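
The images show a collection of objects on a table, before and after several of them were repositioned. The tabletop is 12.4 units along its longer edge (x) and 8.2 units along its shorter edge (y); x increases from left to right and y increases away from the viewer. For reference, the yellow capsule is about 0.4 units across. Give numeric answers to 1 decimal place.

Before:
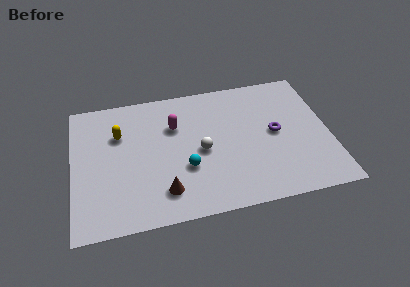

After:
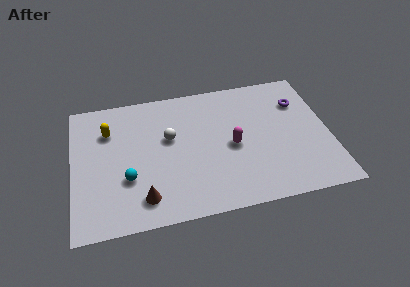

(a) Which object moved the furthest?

the magenta capsule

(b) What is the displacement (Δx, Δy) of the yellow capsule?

(-0.5, 0.3)

The yellow capsule was at about (2.3, 5.6) and moved to about (1.8, 5.9).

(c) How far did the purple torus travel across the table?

2.1

From (9.8, 4.2) to (11.1, 5.9), the purple torus covered √(1.3² + 1.7²) ≈ 2.1 units.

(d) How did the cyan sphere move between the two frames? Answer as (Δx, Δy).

(-2.8, -0.1)

The cyan sphere started near (5.4, 2.9) and ended near (2.6, 2.8).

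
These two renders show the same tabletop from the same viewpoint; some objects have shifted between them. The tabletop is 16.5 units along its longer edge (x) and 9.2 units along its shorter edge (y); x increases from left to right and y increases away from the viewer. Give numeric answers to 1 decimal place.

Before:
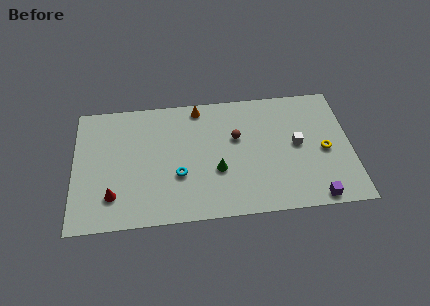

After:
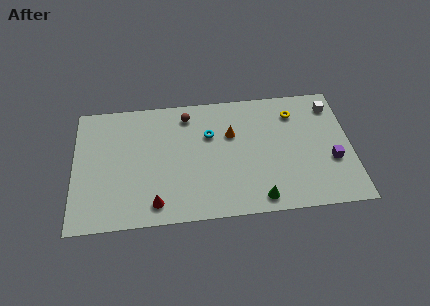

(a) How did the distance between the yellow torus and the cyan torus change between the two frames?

-3.5

They were about 8.7 units apart before and 5.2 after — 3.5 units closer together.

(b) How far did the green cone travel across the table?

3.3

The green cone was near (8.5, 3.4) before and (10.9, 1.1) after, so it travelled √(2.4² + 2.3²) ≈ 3.3 units.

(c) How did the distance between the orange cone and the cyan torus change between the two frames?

-3.8

Before: roughly 5.1 units apart; after: 1.3. That's 3.8 units closer together.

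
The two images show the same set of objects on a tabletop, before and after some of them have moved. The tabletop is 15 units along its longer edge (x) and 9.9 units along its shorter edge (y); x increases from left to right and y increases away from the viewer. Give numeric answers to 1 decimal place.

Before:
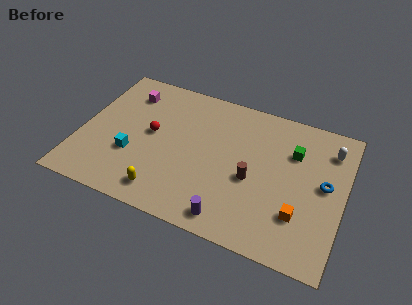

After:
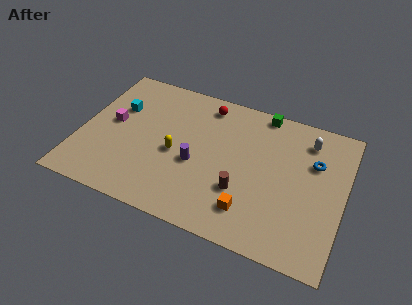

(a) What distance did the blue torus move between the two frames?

1.5

The blue torus moved from about (13.9, 5.3) to (13.2, 6.6), a distance of √(0.7² + 1.3²) ≈ 1.5.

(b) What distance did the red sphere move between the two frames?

4.3

From (4.0, 5.3) to (6.8, 8.5), the red sphere covered √(2.8² + 3.2²) ≈ 4.3 units.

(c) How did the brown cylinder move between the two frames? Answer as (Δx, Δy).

(-0.5, -1.0)

From the two frames, the brown cylinder sits at roughly (9.9, 4.2) before and (9.4, 3.2) after.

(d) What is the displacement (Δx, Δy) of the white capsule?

(-1.3, 0.2)

The white capsule started near (14.0, 7.8) and ended near (12.7, 8.0).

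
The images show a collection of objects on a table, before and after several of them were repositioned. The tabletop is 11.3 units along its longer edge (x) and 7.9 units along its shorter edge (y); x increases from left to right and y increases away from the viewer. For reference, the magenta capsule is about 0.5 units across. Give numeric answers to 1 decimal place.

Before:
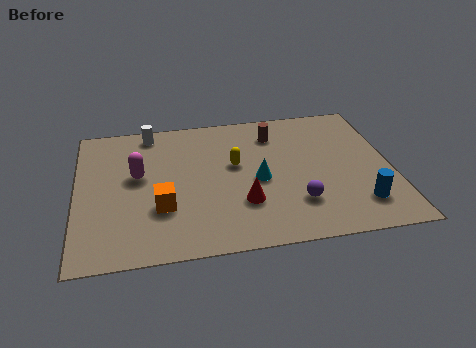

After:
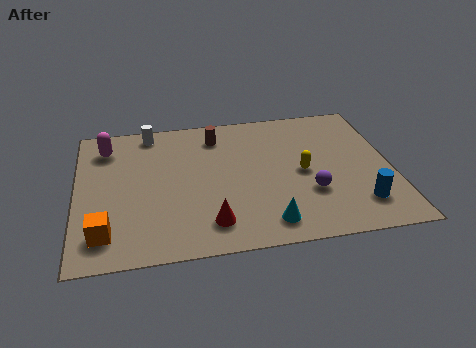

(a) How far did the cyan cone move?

2.4

The cyan cone was near (6.5, 3.6) before and (6.7, 1.2) after, so it travelled √(0.2² + 2.4²) ≈ 2.4 units.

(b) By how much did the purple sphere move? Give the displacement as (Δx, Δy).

(0.5, 0.5)

The purple sphere was at about (7.8, 2.1) and moved to about (8.3, 2.6).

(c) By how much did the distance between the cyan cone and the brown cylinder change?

+2.7

They were about 2.7 units apart before and 5.4 after — 2.7 units further apart.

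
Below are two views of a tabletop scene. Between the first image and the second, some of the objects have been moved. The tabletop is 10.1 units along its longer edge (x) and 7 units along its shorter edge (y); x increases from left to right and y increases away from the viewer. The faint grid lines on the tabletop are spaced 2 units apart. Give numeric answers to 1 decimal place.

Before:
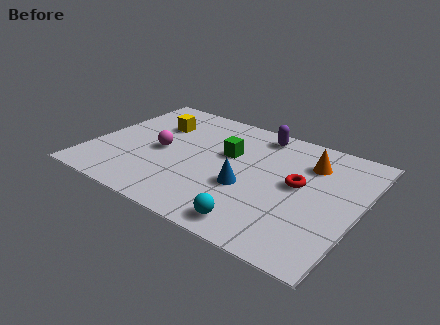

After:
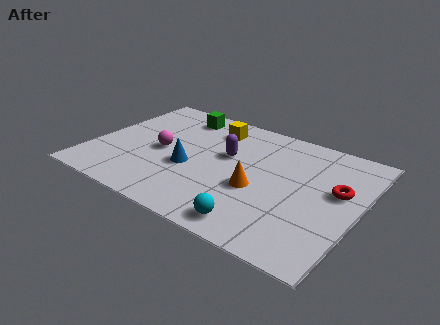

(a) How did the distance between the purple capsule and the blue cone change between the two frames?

-1.6

They were about 3.4 units apart before and 1.8 after — 1.6 units closer together.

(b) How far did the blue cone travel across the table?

2.2

From (6.0, 2.7) to (3.8, 2.8), the blue cone covered √(2.2² + 0.1²) ≈ 2.2 units.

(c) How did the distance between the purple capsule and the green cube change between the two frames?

+0.8

Before: roughly 2.0 units apart; after: 2.8. That's 0.8 units further apart.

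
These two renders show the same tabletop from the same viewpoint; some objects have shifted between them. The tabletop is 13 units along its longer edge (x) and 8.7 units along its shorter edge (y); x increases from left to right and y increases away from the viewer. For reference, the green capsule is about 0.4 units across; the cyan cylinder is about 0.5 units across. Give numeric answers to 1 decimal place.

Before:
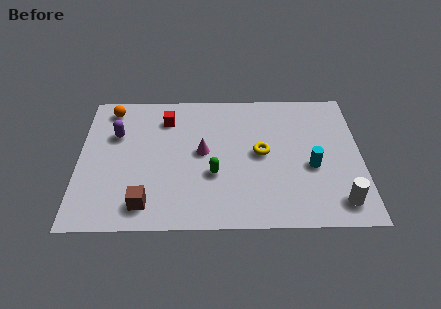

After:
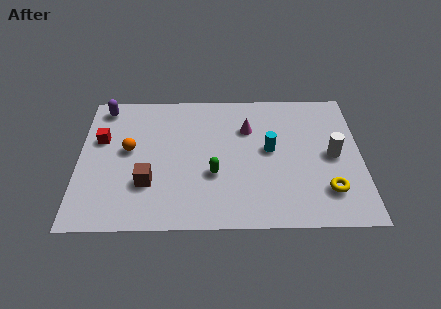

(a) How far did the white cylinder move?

2.9

The white cylinder was near (11.9, 1.4) before and (11.7, 4.3) after, so it travelled √(0.2² + 2.9²) ≈ 2.9 units.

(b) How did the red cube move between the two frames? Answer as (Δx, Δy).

(-3.0, -1.3)

The red cube was at about (4.0, 6.8) and moved to about (1.0, 5.5).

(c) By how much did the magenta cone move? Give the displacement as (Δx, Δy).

(2.1, 1.5)

The magenta cone was at about (5.7, 4.6) and moved to about (7.8, 6.1).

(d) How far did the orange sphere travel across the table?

2.8

From (1.4, 7.5) to (2.3, 4.8), the orange sphere covered √(0.9² + 2.7²) ≈ 2.8 units.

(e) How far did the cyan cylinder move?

2.2

From (10.7, 3.6) to (8.8, 4.7), the cyan cylinder covered √(1.9² + 1.1²) ≈ 2.2 units.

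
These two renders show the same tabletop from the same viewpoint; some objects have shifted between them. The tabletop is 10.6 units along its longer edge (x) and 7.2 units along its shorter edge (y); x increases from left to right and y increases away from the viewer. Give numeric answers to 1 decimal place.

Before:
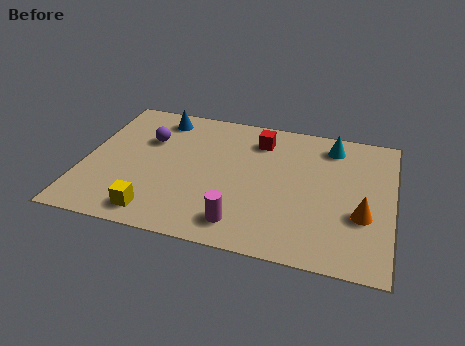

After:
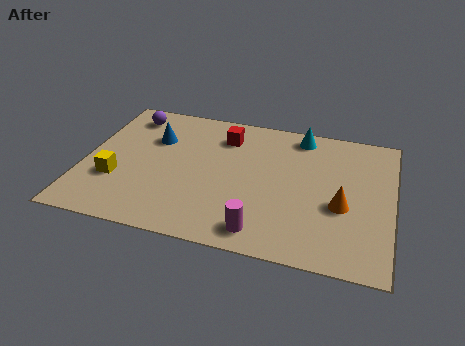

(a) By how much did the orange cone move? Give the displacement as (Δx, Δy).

(-0.7, 0.3)

The orange cone was at about (9.6, 2.6) and moved to about (8.9, 2.9).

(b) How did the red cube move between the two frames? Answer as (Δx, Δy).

(-1.2, -0.1)

The red cube started near (5.9, 5.7) and ended near (4.7, 5.6).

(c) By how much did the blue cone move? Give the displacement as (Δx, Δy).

(-0.1, -1.2)

The blue cone was at about (2.4, 6.1) and moved to about (2.3, 4.9).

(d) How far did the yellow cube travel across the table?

2.1

The yellow cube moved from about (2.7, 1.0) to (1.2, 2.4), a distance of √(1.5² + 1.4²) ≈ 2.1.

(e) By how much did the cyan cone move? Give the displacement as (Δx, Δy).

(-1.1, 0.3)

The cyan cone was at about (8.4, 6.0) and moved to about (7.3, 6.3).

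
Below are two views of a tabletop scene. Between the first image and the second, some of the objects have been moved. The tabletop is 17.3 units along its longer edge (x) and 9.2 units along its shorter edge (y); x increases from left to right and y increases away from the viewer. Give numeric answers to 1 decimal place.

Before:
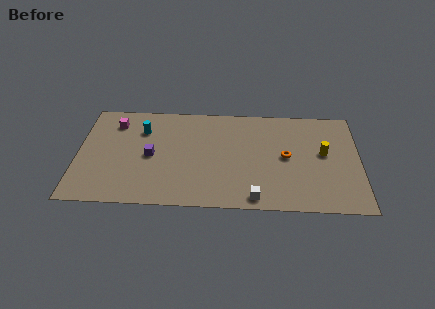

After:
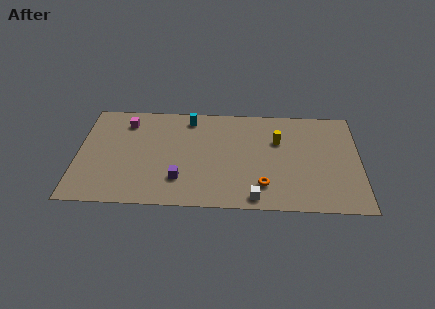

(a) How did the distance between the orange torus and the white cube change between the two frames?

-3.0

Before: roughly 4.2 units apart; after: 1.2. That's 3.0 units closer together.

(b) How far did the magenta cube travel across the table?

0.7

From (2.2, 7.3) to (2.9, 7.4), the magenta cube covered √(0.7² + 0.1²) ≈ 0.7 units.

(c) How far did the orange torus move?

3.0

The orange torus was near (12.8, 4.7) before and (11.4, 2.1) after, so it travelled √(1.4² + 2.6²) ≈ 3.0 units.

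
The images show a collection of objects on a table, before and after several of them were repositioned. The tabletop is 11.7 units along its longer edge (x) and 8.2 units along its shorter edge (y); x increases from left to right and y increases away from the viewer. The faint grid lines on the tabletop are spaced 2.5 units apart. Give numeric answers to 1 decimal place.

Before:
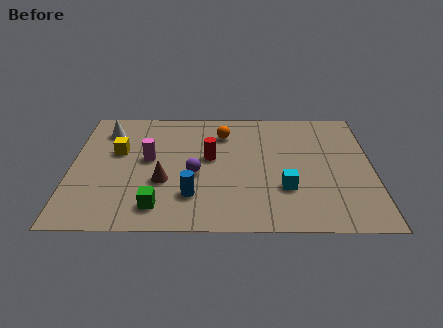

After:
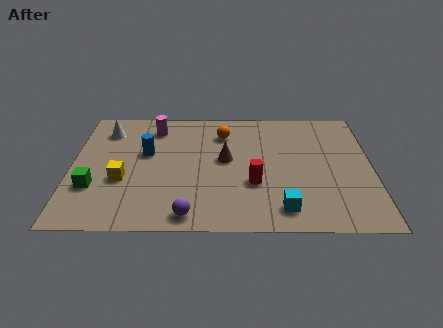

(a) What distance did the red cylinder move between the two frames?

2.4

The red cylinder moved from about (5.4, 4.6) to (7.1, 2.9), a distance of √(1.7² + 1.7²) ≈ 2.4.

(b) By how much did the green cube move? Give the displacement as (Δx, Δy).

(-2.5, 1.2)

From the two frames, the green cube sits at roughly (3.4, 1.4) before and (0.9, 2.6) after.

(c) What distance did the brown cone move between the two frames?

2.8

From (3.6, 3.0) to (6.0, 4.5), the brown cone covered √(2.4² + 1.5²) ≈ 2.8 units.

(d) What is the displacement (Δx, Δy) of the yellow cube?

(0.2, -1.9)

From the two frames, the yellow cube sits at roughly (1.8, 5.0) before and (2.0, 3.1) after.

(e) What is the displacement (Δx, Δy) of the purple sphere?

(-0.2, -2.6)

The purple sphere started near (4.8, 3.5) and ended near (4.6, 0.9).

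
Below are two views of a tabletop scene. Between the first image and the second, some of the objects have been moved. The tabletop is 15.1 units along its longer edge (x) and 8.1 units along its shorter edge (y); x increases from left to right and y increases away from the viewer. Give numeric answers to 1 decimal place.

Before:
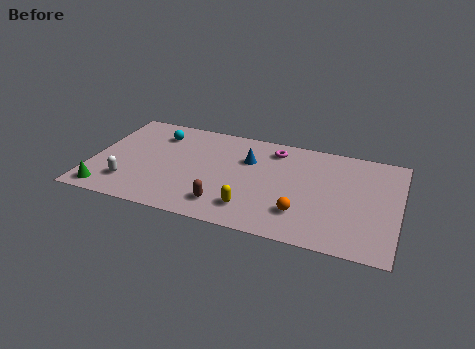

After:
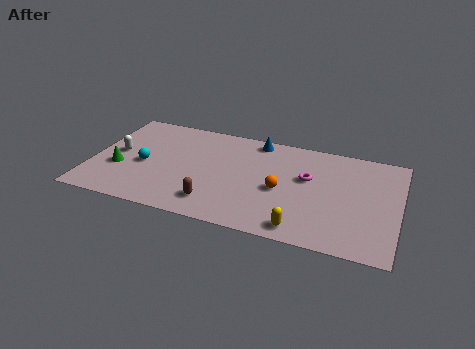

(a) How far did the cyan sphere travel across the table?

2.7

The cyan sphere was near (3.0, 6.3) before and (2.6, 3.6) after, so it travelled √(0.4² + 2.7²) ≈ 2.7 units.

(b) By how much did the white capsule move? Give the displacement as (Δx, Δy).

(-0.8, 2.3)

The white capsule was at about (2.0, 1.9) and moved to about (1.2, 4.2).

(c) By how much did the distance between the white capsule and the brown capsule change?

+0.9

They were about 4.8 units apart before and 5.7 after — 0.9 units further apart.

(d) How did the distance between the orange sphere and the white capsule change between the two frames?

-0.3

The distance was about 8.5 in the first image and 8.2 in the second, so they moved 0.3 units closer together.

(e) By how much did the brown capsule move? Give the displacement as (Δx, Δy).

(-0.5, 0.0)

From the two frames, the brown capsule sits at roughly (6.8, 1.6) before and (6.3, 1.6) after.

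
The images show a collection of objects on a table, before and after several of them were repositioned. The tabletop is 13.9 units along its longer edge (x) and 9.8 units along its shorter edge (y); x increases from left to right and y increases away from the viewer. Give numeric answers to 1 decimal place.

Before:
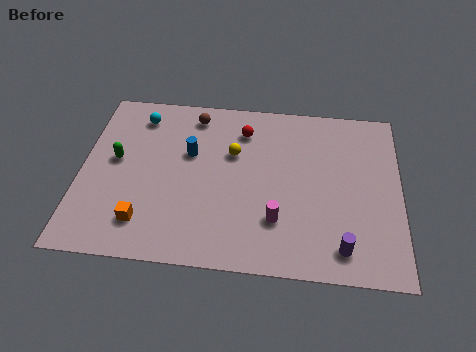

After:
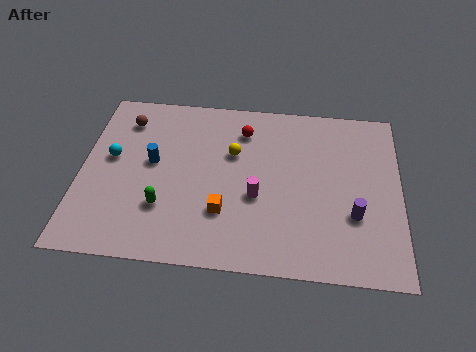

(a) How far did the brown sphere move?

3.1

From (4.8, 8.4) to (1.8, 7.8), the brown sphere covered √(3.0² + 0.6²) ≈ 3.1 units.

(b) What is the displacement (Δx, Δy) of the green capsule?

(2.2, -2.5)

The green capsule was at about (1.5, 5.4) and moved to about (3.7, 2.9).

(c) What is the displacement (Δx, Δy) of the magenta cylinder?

(-0.9, 1.2)

From the two frames, the magenta cylinder sits at roughly (8.6, 2.7) before and (7.7, 3.9) after.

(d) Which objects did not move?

the red sphere and the yellow sphere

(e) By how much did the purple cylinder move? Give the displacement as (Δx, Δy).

(0.5, 1.8)

The purple cylinder started near (11.4, 1.5) and ended near (11.9, 3.3).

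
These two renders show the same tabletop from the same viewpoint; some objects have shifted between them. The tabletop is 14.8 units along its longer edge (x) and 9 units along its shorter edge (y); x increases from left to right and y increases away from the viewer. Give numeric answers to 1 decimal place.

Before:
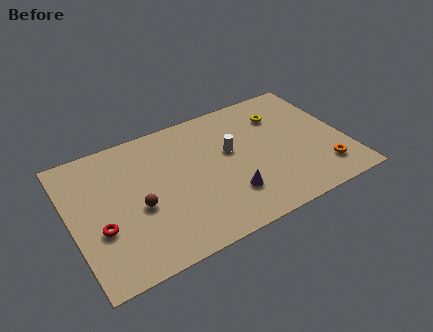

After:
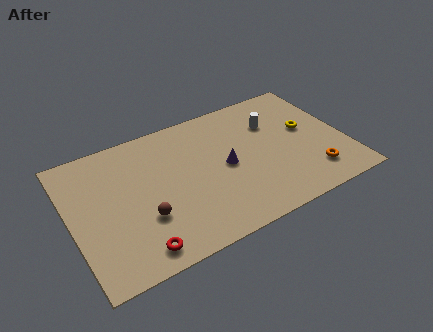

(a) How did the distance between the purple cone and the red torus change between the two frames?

-0.8

They were about 6.9 units apart before and 6.1 after — 0.8 units closer together.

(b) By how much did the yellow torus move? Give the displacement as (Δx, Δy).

(1.2, -1.6)

The yellow torus started near (11.7, 6.7) and ended near (12.9, 5.1).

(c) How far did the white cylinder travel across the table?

2.7

The white cylinder was near (8.7, 5.3) before and (11.2, 6.3) after, so it travelled √(2.5² + 1.0²) ≈ 2.7 units.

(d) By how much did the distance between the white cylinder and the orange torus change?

-1.1

They were about 5.7 units apart before and 4.6 after — 1.1 units closer together.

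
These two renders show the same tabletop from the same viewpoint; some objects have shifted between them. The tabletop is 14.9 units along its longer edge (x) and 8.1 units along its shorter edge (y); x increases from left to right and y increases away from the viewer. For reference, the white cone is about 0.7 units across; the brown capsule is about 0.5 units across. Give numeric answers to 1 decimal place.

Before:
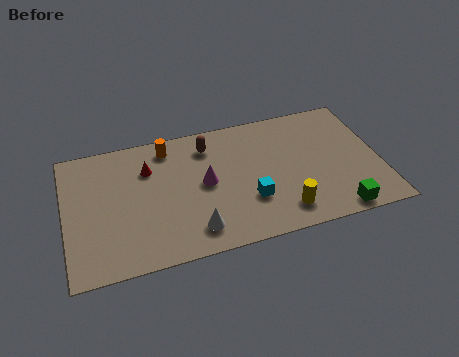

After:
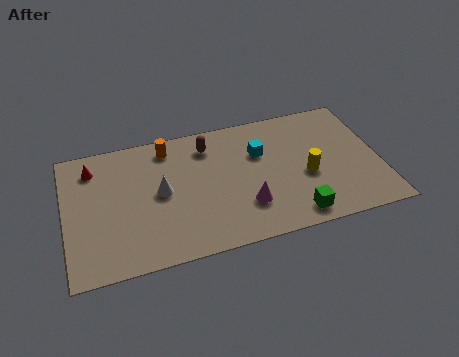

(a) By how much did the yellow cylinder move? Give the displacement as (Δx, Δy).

(1.3, 1.9)

The yellow cylinder started near (10.1, 1.5) and ended near (11.4, 3.4).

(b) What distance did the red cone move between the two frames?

2.7

From (4.0, 5.8) to (1.4, 6.5), the red cone covered √(2.6² + 0.7²) ≈ 2.7 units.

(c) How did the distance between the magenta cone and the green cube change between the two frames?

-4.4

They were about 6.9 units apart before and 2.5 after — 4.4 units closer together.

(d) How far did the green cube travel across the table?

2.0

From (12.6, 0.8) to (10.6, 1.1), the green cube covered √(2.0² + 0.3²) ≈ 2.0 units.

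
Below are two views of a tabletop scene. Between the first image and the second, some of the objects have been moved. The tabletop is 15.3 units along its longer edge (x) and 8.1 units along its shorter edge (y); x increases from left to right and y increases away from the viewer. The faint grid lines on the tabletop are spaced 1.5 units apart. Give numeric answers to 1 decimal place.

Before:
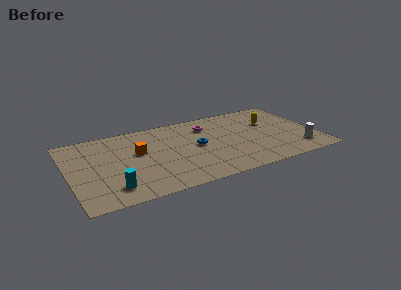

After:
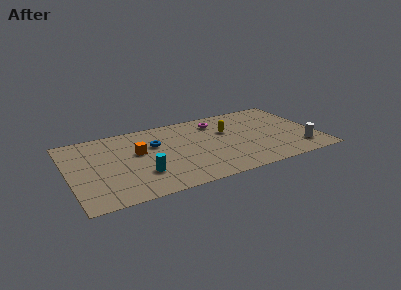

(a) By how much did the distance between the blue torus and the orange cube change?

-2.4

The distance was about 3.6 in the first image and 1.2 in the second, so they moved 2.4 units closer together.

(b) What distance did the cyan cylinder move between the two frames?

2.1

The cyan cylinder moved from about (2.4, 1.6) to (4.3, 2.4), a distance of √(1.9² + 0.8²) ≈ 2.1.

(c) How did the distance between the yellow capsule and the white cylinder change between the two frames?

+1.6

Before: roughly 3.8 units apart; after: 5.4. That's 1.6 units further apart.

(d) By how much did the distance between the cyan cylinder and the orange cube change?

-1.3

The distance was about 3.7 in the first image and 2.4 in the second, so they moved 1.3 units closer together.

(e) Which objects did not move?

the orange cube and the white cylinder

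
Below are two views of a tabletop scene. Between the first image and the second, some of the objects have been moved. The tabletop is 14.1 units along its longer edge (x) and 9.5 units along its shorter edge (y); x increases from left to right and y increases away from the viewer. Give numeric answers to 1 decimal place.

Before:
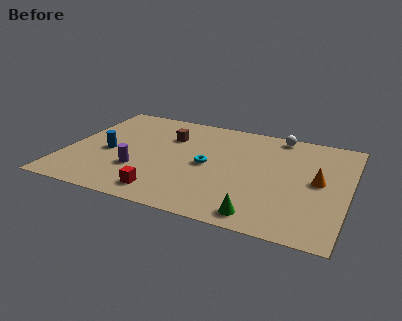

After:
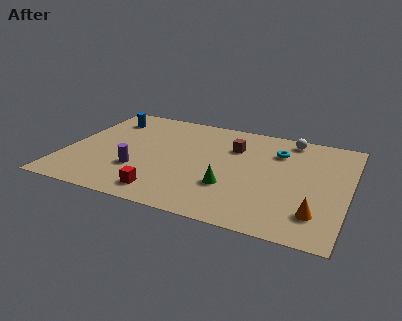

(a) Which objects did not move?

the purple cylinder and the red cube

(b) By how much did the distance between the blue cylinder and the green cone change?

-0.4

Before: roughly 8.6 units apart; after: 8.2. That's 0.4 units closer together.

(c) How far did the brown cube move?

3.3

The brown cube was near (4.9, 6.7) before and (8.2, 6.7) after, so it travelled √(3.3² + 0.0²) ≈ 3.3 units.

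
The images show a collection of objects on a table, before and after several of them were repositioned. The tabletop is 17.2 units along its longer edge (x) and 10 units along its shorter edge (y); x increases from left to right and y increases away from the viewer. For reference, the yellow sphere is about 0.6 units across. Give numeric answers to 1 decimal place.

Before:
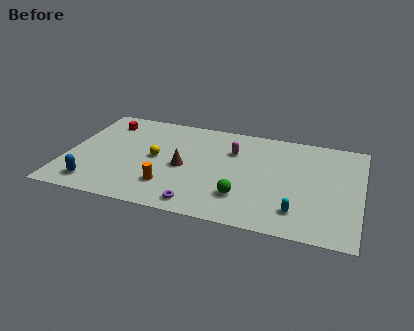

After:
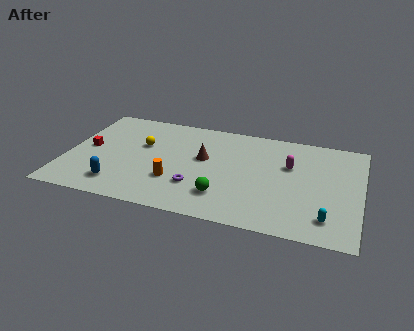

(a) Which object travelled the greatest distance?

the magenta capsule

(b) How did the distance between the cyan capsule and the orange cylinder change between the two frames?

+1.5

The distance was about 7.5 in the first image and 9.0 in the second, so they moved 1.5 units further apart.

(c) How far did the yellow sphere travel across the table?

1.4

The yellow sphere was near (5.2, 5.1) before and (4.3, 6.2) after, so it travelled √(0.9² + 1.1²) ≈ 1.4 units.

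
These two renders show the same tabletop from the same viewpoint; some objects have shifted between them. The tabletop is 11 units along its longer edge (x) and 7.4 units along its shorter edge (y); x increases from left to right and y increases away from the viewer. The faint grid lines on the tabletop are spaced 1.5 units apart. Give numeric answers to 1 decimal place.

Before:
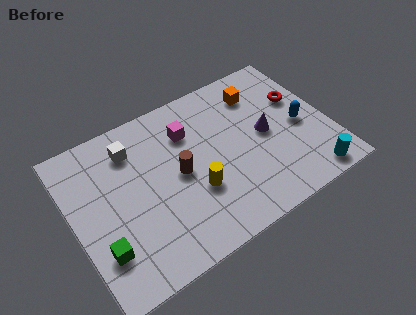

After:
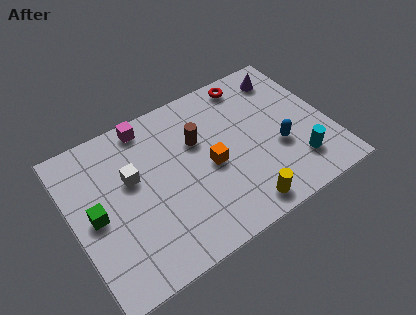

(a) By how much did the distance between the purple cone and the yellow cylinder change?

+2.5

Before: roughly 3.5 units apart; after: 6.0. That's 2.5 units further apart.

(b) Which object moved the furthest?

the orange cube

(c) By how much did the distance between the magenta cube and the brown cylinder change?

+0.8

The distance was about 1.8 in the first image and 2.6 in the second, so they moved 0.8 units further apart.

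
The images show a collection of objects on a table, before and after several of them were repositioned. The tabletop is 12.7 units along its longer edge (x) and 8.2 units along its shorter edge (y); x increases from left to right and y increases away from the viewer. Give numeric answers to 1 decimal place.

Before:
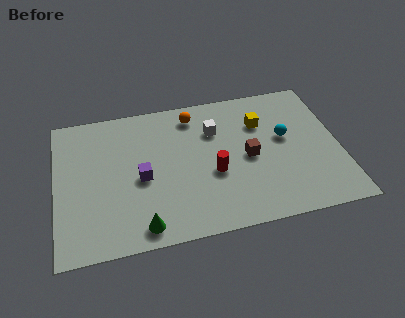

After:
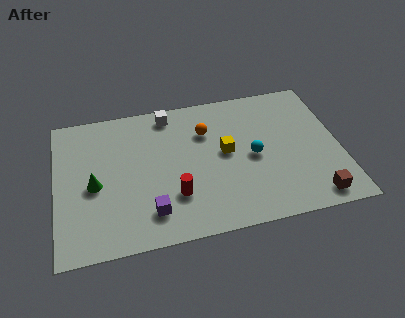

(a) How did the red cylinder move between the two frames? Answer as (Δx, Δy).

(-1.8, -0.9)

The red cylinder was at about (7.0, 3.3) and moved to about (5.2, 2.4).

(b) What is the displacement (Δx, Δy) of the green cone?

(-2.0, 2.7)

From the two frames, the green cone sits at roughly (3.7, 1.0) before and (1.7, 3.7) after.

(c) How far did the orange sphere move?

1.2

From (6.3, 6.9) to (6.8, 5.8), the orange sphere covered √(0.5² + 1.1²) ≈ 1.2 units.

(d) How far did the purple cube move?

2.0

The purple cube moved from about (3.8, 3.7) to (4.1, 1.7), a distance of √(0.3² + 2.0²) ≈ 2.0.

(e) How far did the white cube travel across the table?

2.4

The white cube moved from about (7.2, 5.8) to (5.2, 7.2), a distance of √(2.0² + 1.4²) ≈ 2.4.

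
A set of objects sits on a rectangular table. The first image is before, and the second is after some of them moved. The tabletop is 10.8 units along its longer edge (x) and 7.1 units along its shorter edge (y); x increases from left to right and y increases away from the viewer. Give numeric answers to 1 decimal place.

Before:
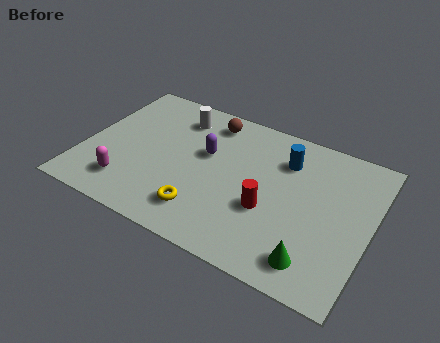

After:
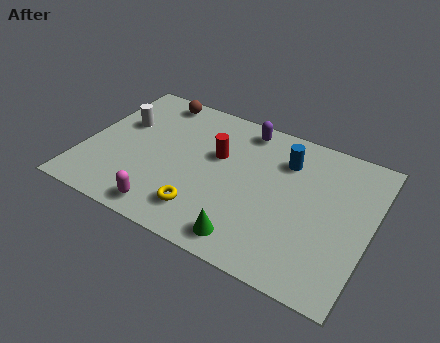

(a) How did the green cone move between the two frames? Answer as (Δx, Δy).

(-2.4, -0.2)

From the two frames, the green cone sits at roughly (9.0, 1.2) before and (6.6, 1.0) after.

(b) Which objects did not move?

the blue cylinder and the yellow torus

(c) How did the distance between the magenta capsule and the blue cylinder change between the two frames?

-0.8

They were about 6.7 units apart before and 5.9 after — 0.8 units closer together.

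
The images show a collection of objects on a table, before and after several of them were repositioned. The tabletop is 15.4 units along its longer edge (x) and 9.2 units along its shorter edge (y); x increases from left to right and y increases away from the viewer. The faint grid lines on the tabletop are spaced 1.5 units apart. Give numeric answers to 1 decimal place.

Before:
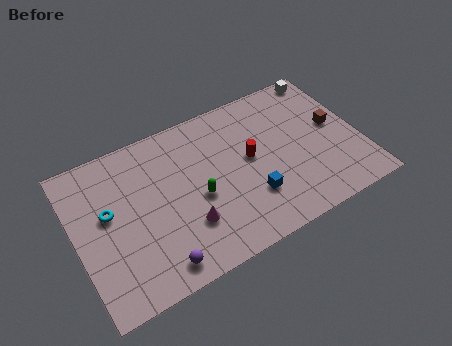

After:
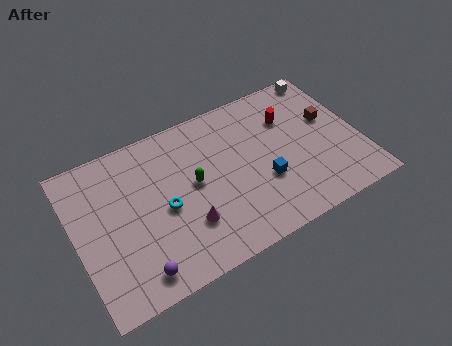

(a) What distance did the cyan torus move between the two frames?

3.1

The cyan torus moved from about (1.8, 5.3) to (4.7, 4.2), a distance of √(2.9² + 1.1²) ≈ 3.1.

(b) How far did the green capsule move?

0.9

From (6.5, 4.0) to (6.4, 4.9), the green capsule covered √(0.1² + 0.9²) ≈ 0.9 units.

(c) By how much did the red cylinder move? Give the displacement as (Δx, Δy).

(2.4, 1.5)

The red cylinder started near (9.5, 5.0) and ended near (11.9, 6.5).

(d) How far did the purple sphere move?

1.1

The purple sphere was near (3.9, 1.2) before and (2.8, 1.3) after, so it travelled √(1.1² + 0.1²) ≈ 1.1 units.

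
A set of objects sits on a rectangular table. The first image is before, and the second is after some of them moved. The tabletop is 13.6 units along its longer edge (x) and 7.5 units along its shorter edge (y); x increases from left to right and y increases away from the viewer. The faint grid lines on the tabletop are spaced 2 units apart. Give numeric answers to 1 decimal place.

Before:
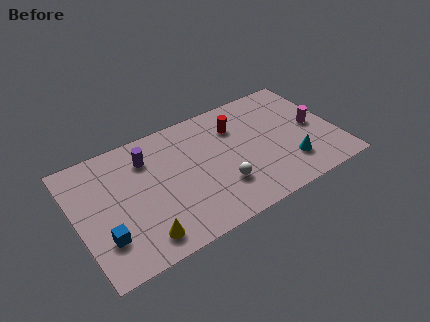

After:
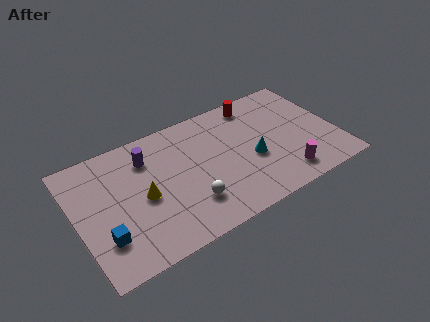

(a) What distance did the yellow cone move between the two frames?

2.3

From (3.0, 1.2) to (3.4, 3.5), the yellow cone covered √(0.4² + 2.3²) ≈ 2.3 units.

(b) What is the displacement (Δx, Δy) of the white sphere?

(-1.7, -0.2)

The white sphere was at about (7.3, 2.2) and moved to about (5.6, 2.0).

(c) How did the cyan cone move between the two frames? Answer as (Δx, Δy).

(-1.8, 1.2)

From the two frames, the cyan cone sits at roughly (10.9, 1.9) before and (9.1, 3.1) after.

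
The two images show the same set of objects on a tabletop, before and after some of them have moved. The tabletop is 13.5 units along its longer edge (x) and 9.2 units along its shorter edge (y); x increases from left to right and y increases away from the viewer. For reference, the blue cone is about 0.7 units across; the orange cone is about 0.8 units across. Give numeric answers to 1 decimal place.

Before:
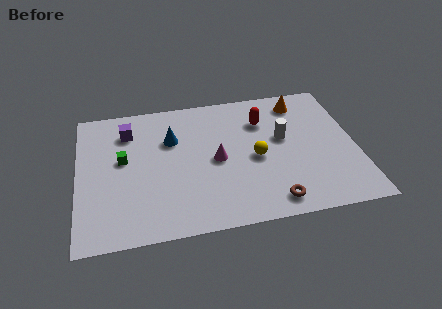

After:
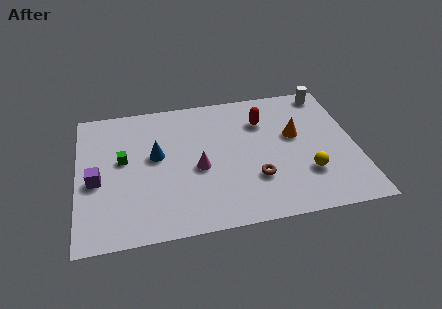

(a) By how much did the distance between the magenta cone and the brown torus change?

-1.1

The distance was about 4.1 in the first image and 3.0 in the second, so they moved 1.1 units closer together.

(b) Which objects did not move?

the green cube and the red capsule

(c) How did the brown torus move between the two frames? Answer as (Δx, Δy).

(-0.7, 1.6)

The brown torus started near (9.2, 1.2) and ended near (8.5, 2.8).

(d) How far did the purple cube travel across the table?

3.5

The purple cube was near (2.5, 7.1) before and (0.9, 4.0) after, so it travelled √(1.6² + 3.1²) ≈ 3.5 units.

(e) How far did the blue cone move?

1.3

From (4.6, 6.2) to (3.8, 5.2), the blue cone covered √(0.8² + 1.0²) ≈ 1.3 units.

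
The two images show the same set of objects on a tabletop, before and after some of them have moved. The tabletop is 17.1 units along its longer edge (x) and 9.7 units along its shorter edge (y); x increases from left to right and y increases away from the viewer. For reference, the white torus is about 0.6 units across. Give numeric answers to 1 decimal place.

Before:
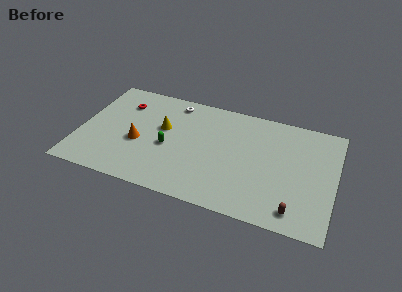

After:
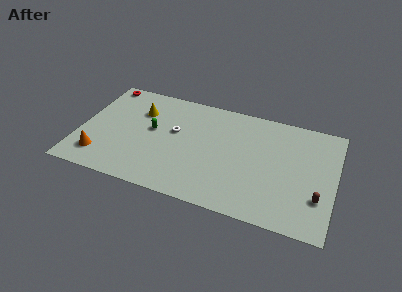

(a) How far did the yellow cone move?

2.0

From (5.5, 5.8) to (3.8, 6.9), the yellow cone covered √(1.7² + 1.1²) ≈ 2.0 units.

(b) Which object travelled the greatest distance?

the orange cone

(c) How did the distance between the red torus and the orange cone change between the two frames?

+3.2

They were about 3.6 units apart before and 6.8 after — 3.2 units further apart.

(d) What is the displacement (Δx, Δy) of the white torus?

(0.3, -2.7)

From the two frames, the white torus sits at roughly (6.0, 8.4) before and (6.3, 5.7) after.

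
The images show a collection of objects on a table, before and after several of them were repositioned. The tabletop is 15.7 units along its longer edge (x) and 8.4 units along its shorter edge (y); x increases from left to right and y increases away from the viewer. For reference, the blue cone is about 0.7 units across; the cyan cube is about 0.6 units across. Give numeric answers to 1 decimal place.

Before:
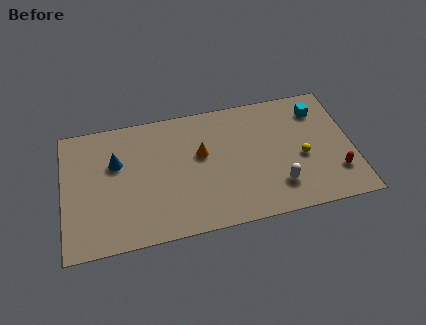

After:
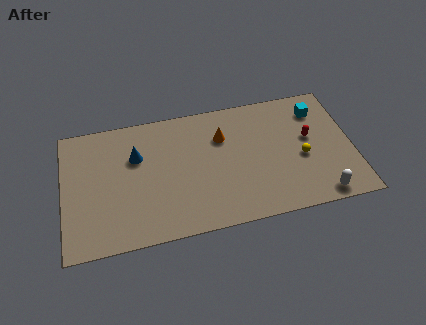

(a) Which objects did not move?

the cyan cube and the yellow sphere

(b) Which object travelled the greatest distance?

the red capsule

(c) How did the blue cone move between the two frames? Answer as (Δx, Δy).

(1.1, 0.2)

The blue cone was at about (2.9, 5.4) and moved to about (4.0, 5.6).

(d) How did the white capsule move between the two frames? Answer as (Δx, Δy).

(2.2, -1.1)

From the two frames, the white capsule sits at roughly (11.5, 2.0) before and (13.7, 0.9) after.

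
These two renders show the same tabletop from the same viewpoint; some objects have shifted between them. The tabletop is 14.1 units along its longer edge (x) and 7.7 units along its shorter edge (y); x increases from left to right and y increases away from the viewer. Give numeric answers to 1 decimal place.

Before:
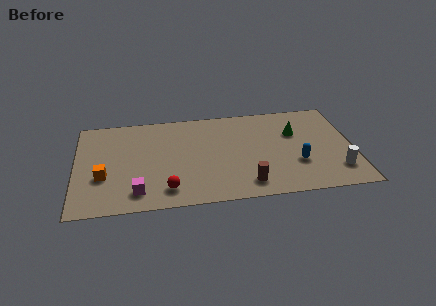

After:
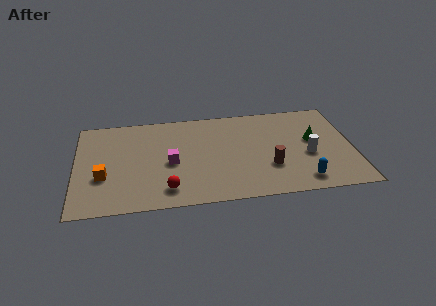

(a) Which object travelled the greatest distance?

the magenta cube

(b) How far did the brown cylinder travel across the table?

1.7

The brown cylinder moved from about (8.6, 1.3) to (9.8, 2.5), a distance of √(1.2² + 1.2²) ≈ 1.7.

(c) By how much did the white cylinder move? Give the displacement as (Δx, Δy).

(-1.4, 1.4)

The white cylinder started near (13.2, 1.8) and ended near (11.8, 3.2).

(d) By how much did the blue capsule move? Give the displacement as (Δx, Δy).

(0.2, -1.4)

From the two frames, the blue capsule sits at roughly (11.2, 2.6) before and (11.4, 1.2) after.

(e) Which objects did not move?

the orange cube and the red sphere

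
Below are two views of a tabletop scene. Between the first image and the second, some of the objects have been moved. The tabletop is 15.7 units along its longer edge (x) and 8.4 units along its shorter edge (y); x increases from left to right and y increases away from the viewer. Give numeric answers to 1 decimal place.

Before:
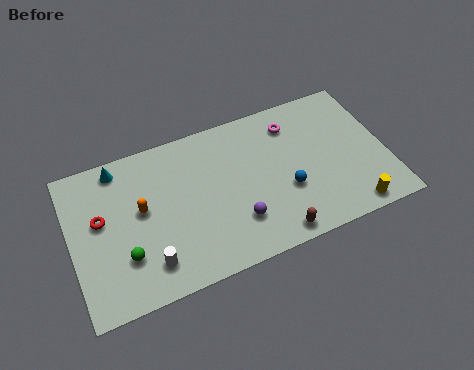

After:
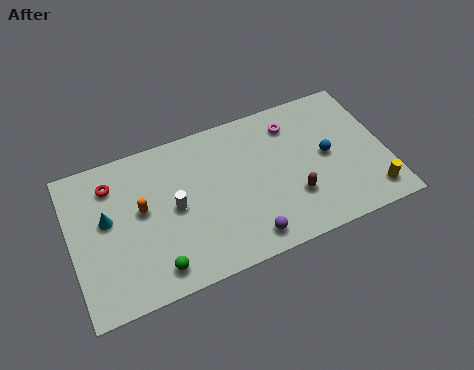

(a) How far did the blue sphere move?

2.5

The blue sphere moved from about (10.6, 3.1) to (12.8, 4.3), a distance of √(2.2² + 1.2²) ≈ 2.5.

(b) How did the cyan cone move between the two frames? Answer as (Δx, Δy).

(-0.8, -2.6)

The cyan cone started near (2.6, 7.4) and ended near (1.8, 4.8).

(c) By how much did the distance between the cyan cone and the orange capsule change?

-1.1

The distance was about 2.8 in the first image and 1.7 in the second, so they moved 1.1 units closer together.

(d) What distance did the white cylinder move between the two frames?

2.9

The white cylinder moved from about (3.6, 1.7) to (5.1, 4.2), a distance of √(1.5² + 2.5²) ≈ 2.9.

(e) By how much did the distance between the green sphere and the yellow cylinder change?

-0.4

Before: roughly 11.2 units apart; after: 10.8. That's 0.4 units closer together.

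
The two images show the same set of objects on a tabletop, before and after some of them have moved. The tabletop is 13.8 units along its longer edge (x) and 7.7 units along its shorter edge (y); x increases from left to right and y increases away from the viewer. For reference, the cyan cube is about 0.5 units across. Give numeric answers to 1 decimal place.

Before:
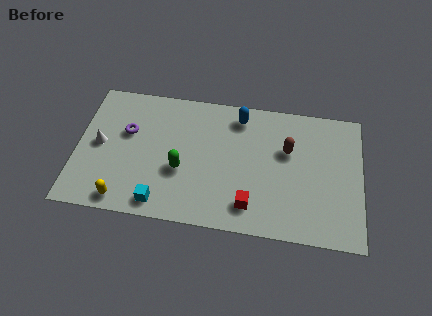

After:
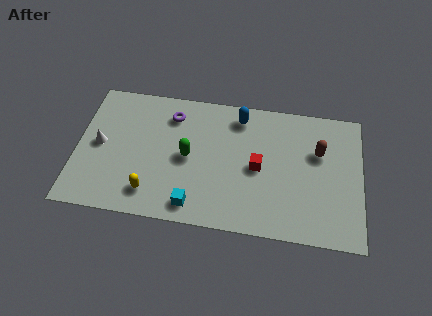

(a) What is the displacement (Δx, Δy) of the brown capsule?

(1.5, 0.1)

From the two frames, the brown capsule sits at roughly (10.2, 4.9) before and (11.7, 5.0) after.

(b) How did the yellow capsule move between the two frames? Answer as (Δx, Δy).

(1.3, 0.6)

The yellow capsule was at about (2.4, 0.9) and moved to about (3.7, 1.5).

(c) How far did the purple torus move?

2.5

The purple torus was near (2.4, 4.8) before and (4.5, 6.1) after, so it travelled √(2.1² + 1.3²) ≈ 2.5 units.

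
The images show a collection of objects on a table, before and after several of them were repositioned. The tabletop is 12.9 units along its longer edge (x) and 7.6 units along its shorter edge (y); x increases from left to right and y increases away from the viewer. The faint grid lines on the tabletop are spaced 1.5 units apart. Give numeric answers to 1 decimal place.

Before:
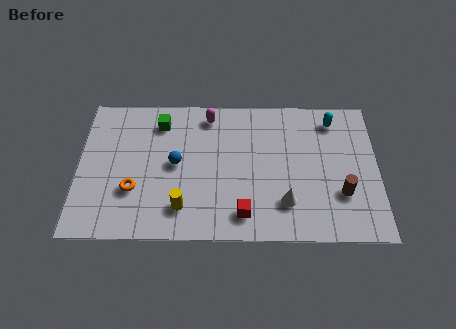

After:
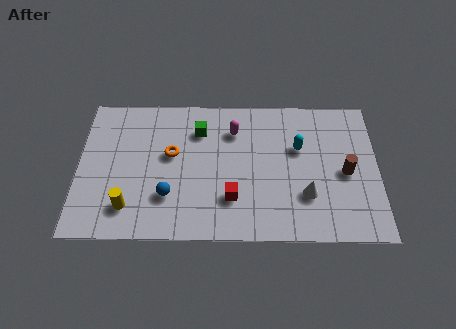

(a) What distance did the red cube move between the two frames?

0.9

The red cube moved from about (7.1, 1.3) to (6.6, 2.1), a distance of √(0.5² + 0.8²) ≈ 0.9.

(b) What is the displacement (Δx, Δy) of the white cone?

(0.9, 0.4)

From the two frames, the white cone sits at roughly (8.9, 1.9) before and (9.8, 2.3) after.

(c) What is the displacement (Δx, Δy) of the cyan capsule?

(-1.5, -1.5)

From the two frames, the cyan capsule sits at roughly (11.0, 6.3) before and (9.5, 4.8) after.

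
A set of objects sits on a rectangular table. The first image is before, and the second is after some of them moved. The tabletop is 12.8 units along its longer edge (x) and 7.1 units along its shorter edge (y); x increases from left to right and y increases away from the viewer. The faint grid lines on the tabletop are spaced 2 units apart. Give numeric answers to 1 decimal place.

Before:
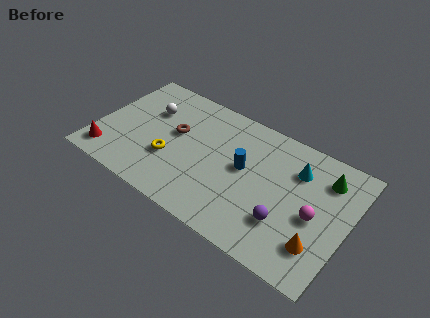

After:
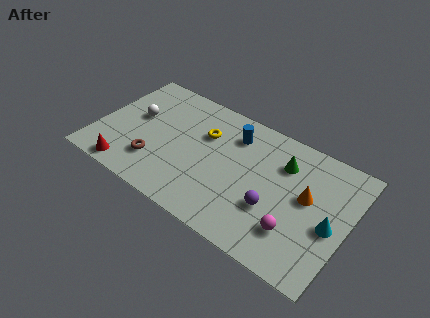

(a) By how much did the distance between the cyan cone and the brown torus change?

+2.7

Before: roughly 6.2 units apart; after: 8.9. That's 2.7 units further apart.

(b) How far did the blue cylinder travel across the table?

1.8

The blue cylinder was near (7.5, 3.9) before and (6.7, 5.5) after, so it travelled √(0.8² + 1.6²) ≈ 1.8 units.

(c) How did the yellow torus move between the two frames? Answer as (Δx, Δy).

(1.4, 2.3)

The yellow torus was at about (3.9, 2.5) and moved to about (5.3, 4.8).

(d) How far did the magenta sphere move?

1.5

From (11.2, 3.2) to (10.4, 1.9), the magenta sphere covered √(0.8² + 1.3²) ≈ 1.5 units.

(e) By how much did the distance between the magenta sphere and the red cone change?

-2.0

Before: roughly 10.5 units apart; after: 8.5. That's 2.0 units closer together.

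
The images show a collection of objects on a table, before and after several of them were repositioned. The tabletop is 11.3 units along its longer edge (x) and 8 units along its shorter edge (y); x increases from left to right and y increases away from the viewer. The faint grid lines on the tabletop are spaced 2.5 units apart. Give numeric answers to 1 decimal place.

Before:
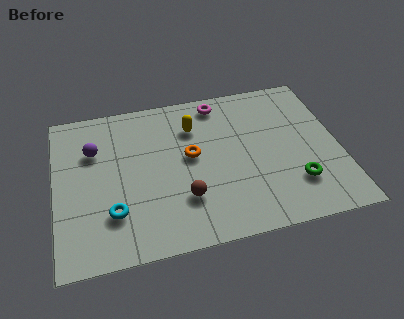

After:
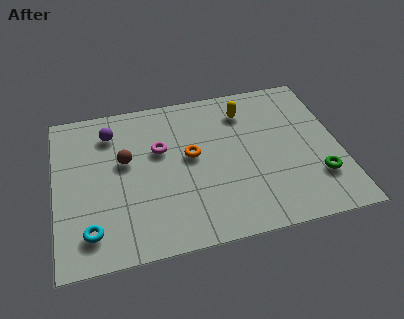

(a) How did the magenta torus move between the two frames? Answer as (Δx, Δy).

(-2.5, -2.0)

From the two frames, the magenta torus sits at roughly (6.7, 7.0) before and (4.2, 5.0) after.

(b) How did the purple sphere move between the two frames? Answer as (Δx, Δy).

(0.7, 0.8)

The purple sphere started near (1.6, 5.5) and ended near (2.3, 6.3).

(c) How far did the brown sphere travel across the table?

3.3

From (5.0, 2.3) to (2.8, 4.7), the brown sphere covered √(2.2² + 2.4²) ≈ 3.3 units.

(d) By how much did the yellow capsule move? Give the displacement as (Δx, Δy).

(2.1, 0.4)

The yellow capsule was at about (5.6, 5.9) and moved to about (7.7, 6.3).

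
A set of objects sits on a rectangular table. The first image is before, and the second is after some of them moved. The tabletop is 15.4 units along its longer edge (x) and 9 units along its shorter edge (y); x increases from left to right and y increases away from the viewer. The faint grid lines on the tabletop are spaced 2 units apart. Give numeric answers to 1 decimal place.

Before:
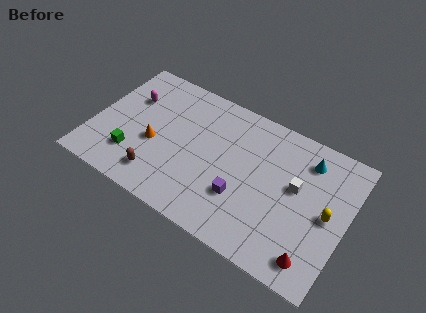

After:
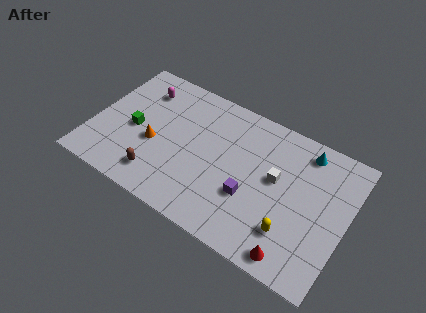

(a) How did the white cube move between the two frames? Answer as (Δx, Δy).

(-1.2, -0.1)

From the two frames, the white cube sits at roughly (12.3, 5.2) before and (11.1, 5.1) after.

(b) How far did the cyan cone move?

0.5

From (12.7, 7.2) to (12.5, 7.7), the cyan cone covered √(0.2² + 0.5²) ≈ 0.5 units.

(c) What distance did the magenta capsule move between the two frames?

1.1

From (1.9, 6.1) to (2.5, 7.0), the magenta capsule covered √(0.6² + 0.9²) ≈ 1.1 units.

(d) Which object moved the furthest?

the yellow capsule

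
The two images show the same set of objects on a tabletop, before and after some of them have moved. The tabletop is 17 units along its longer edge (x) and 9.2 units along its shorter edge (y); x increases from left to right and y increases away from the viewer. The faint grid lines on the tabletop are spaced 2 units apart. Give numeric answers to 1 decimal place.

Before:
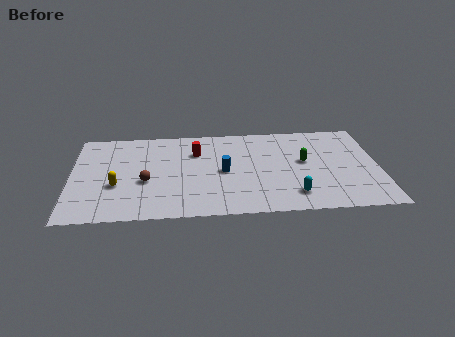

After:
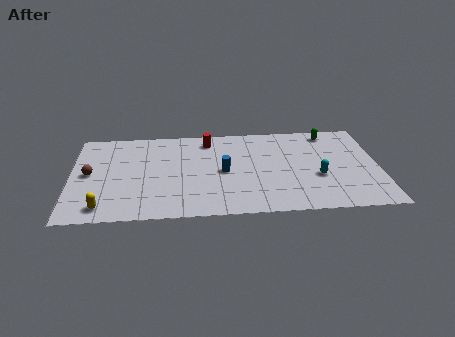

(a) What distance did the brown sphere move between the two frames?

3.3

The brown sphere moved from about (4.1, 3.7) to (1.0, 4.7), a distance of √(3.1² + 1.0²) ≈ 3.3.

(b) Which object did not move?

the blue cylinder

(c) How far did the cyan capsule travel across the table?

2.2

From (12.2, 1.8) to (13.6, 3.5), the cyan capsule covered √(1.4² + 1.7²) ≈ 2.2 units.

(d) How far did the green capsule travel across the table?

3.3

The green capsule moved from about (12.9, 5.1) to (14.4, 8.0), a distance of √(1.5² + 2.9²) ≈ 3.3.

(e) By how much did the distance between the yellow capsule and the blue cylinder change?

+1.3

The distance was about 6.0 in the first image and 7.3 in the second, so they moved 1.3 units further apart.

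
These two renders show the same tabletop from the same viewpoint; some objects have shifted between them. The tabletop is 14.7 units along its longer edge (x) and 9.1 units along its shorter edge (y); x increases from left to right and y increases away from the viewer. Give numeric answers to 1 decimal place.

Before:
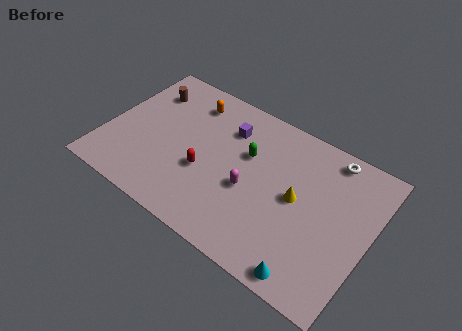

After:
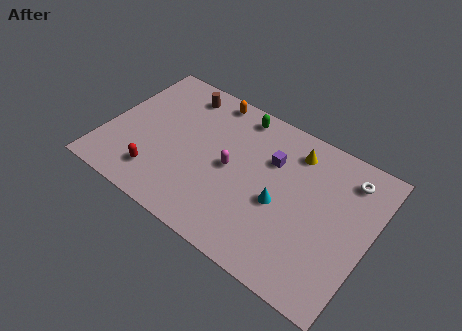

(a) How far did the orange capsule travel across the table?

1.3

From (4.1, 7.4) to (5.1, 8.2), the orange capsule covered √(1.0² + 0.8²) ≈ 1.3 units.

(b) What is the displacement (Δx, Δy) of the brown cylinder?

(1.8, 0.8)

The brown cylinder started near (1.7, 6.9) and ended near (3.5, 7.7).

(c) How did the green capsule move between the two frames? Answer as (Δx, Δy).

(-0.9, 2.2)

From the two frames, the green capsule sits at roughly (7.7, 5.8) before and (6.8, 8.0) after.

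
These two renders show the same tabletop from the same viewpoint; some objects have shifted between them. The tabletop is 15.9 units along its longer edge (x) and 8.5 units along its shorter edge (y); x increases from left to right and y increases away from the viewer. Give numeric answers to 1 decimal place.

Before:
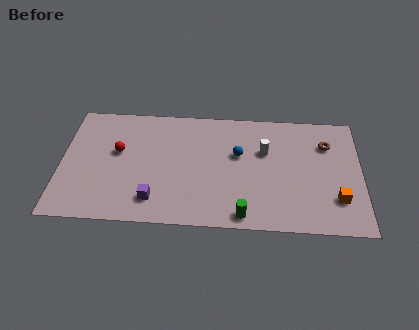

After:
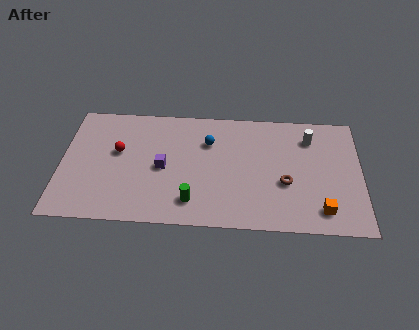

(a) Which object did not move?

the red sphere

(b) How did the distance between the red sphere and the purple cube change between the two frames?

-1.3

Before: roughly 3.9 units apart; after: 2.6. That's 1.3 units closer together.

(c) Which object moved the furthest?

the brown torus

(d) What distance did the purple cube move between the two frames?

2.3

The purple cube moved from about (5.0, 1.7) to (5.4, 4.0), a distance of √(0.4² + 2.3²) ≈ 2.3.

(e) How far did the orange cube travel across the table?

1.1

The orange cube moved from about (14.6, 2.3) to (13.8, 1.5), a distance of √(0.8² + 0.8²) ≈ 1.1.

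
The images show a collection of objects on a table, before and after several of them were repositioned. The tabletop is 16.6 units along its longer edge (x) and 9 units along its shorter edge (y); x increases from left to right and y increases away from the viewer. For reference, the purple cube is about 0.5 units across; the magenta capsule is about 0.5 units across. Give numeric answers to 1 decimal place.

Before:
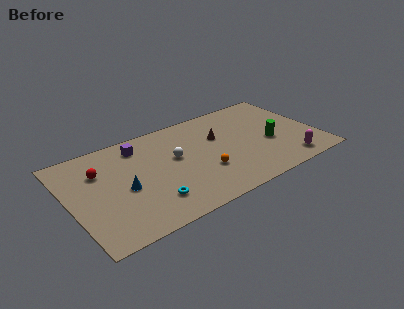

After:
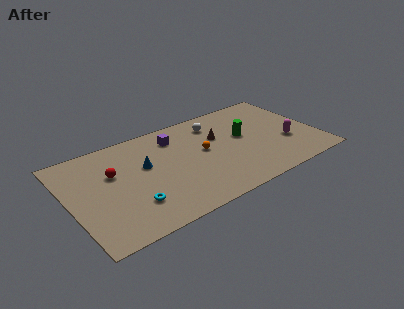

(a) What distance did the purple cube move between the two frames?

2.4

The purple cube was near (5.0, 7.4) before and (7.4, 7.1) after, so it travelled √(2.4² + 0.3²) ≈ 2.4 units.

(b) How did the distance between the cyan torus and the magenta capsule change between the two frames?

+1.5

The distance was about 9.2 in the first image and 10.7 in the second, so they moved 1.5 units further apart.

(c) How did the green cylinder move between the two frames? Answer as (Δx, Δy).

(-1.6, 1.4)

From the two frames, the green cylinder sits at roughly (13.4, 3.7) before and (11.8, 5.1) after.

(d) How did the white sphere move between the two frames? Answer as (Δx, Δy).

(3.1, 2.0)

The white sphere started near (7.1, 5.2) and ended near (10.2, 7.2).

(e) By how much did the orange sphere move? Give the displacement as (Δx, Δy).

(0.3, 1.9)

From the two frames, the orange sphere sits at roughly (8.7, 3.0) before and (9.0, 4.9) after.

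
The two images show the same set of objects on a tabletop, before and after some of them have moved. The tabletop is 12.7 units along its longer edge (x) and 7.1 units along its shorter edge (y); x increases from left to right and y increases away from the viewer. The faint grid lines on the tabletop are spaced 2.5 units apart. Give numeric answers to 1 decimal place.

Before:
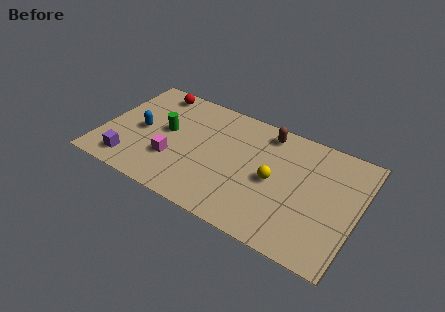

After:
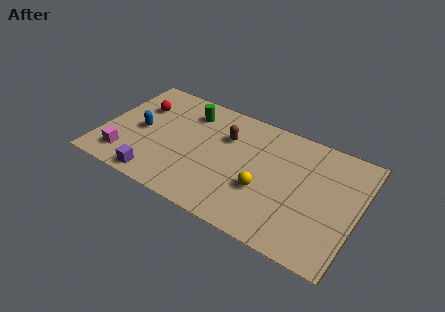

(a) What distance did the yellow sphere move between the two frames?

0.9

The yellow sphere moved from about (8.6, 3.4) to (8.2, 2.6), a distance of √(0.4² + 0.8²) ≈ 0.9.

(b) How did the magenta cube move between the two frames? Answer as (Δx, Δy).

(-2.3, -0.9)

The magenta cube started near (3.7, 2.3) and ended near (1.4, 1.4).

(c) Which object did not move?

the blue capsule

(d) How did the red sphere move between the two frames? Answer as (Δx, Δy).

(-0.5, -1.3)

The red sphere was at about (2.1, 6.2) and moved to about (1.6, 4.9).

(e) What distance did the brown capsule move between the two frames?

2.2

From (7.9, 6.1) to (6.0, 4.9), the brown capsule covered √(1.9² + 1.2²) ≈ 2.2 units.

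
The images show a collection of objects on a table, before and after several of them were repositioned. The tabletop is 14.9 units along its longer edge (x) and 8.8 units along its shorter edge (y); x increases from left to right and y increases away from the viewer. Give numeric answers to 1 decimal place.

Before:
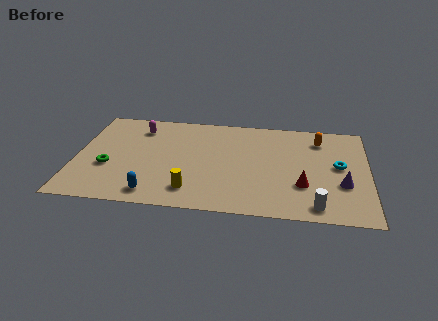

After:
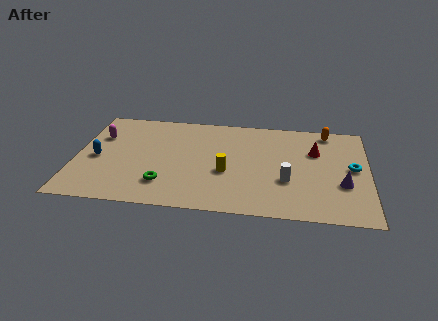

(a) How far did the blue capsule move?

4.1

The blue capsule was near (4.1, 1.2) before and (1.1, 4.0) after, so it travelled √(3.0² + 2.8²) ≈ 4.1 units.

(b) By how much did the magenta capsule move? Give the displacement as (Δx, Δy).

(-2.0, -1.0)

The magenta capsule started near (3.1, 7.0) and ended near (1.1, 6.0).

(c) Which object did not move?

the purple cone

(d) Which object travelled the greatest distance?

the blue capsule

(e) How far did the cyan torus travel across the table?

0.7

From (13.4, 4.7) to (14.1, 4.6), the cyan torus covered √(0.7² + 0.1²) ≈ 0.7 units.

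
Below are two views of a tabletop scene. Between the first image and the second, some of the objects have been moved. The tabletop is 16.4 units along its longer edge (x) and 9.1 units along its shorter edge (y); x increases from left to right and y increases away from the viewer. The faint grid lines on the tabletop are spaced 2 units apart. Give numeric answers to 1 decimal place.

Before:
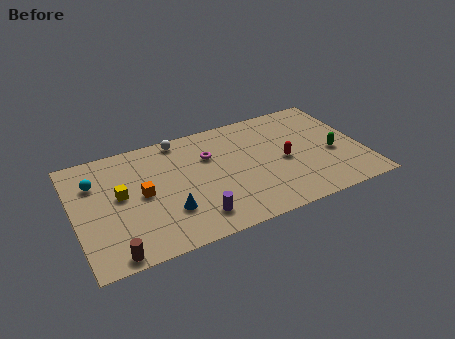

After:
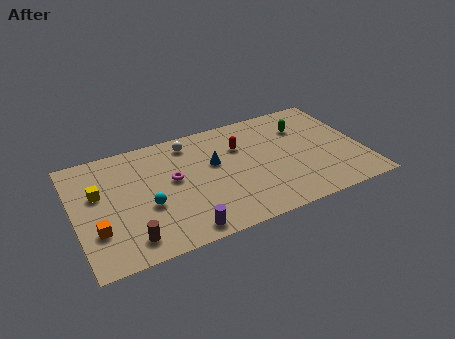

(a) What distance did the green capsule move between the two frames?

3.1

The green capsule was near (14.7, 3.8) before and (13.3, 6.6) after, so it travelled √(1.4² + 2.8²) ≈ 3.1 units.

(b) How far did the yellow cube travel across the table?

1.3

From (2.6, 5.0) to (1.4, 5.6), the yellow cube covered √(1.2² + 0.6²) ≈ 1.3 units.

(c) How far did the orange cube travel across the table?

3.2

The orange cube moved from about (3.8, 4.6) to (1.1, 2.8), a distance of √(2.7² + 1.8²) ≈ 3.2.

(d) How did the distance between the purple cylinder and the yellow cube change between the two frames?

+1.2

The distance was about 5.1 in the first image and 6.3 in the second, so they moved 1.2 units further apart.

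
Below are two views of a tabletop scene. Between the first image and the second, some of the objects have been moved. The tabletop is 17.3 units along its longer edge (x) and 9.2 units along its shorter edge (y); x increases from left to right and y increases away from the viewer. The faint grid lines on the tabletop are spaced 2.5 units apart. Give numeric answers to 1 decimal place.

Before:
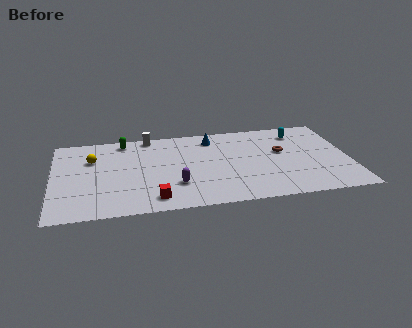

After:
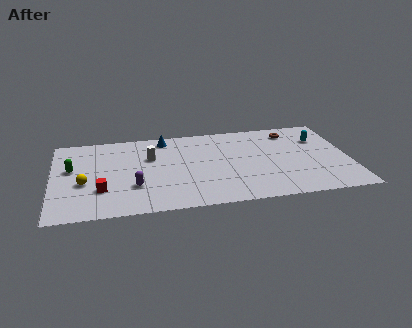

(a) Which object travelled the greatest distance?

the green capsule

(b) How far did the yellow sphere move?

2.6

The yellow sphere moved from about (2.3, 6.3) to (1.8, 3.7), a distance of √(0.5² + 2.6²) ≈ 2.6.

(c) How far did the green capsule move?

4.1

From (4.2, 8.1) to (1.1, 5.4), the green capsule covered √(3.1² + 2.7²) ≈ 4.1 units.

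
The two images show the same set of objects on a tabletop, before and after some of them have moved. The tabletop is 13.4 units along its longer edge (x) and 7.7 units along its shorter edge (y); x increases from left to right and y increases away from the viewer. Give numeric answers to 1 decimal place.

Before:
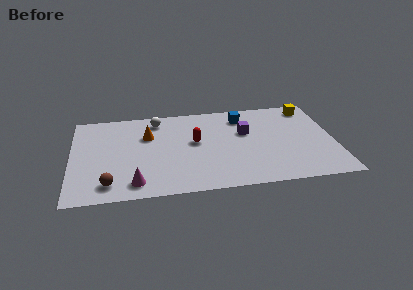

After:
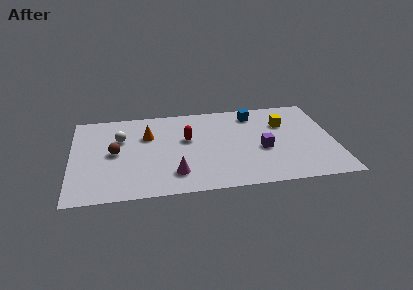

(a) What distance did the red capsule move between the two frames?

0.5

The red capsule moved from about (6.3, 4.3) to (5.9, 4.6), a distance of √(0.4² + 0.3²) ≈ 0.5.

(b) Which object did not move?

the orange cone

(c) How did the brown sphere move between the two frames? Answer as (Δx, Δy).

(0.3, 2.6)

The brown sphere started near (1.9, 1.3) and ended near (2.2, 3.9).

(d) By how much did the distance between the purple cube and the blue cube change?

+1.8

The distance was about 1.4 in the first image and 3.2 in the second, so they moved 1.8 units further apart.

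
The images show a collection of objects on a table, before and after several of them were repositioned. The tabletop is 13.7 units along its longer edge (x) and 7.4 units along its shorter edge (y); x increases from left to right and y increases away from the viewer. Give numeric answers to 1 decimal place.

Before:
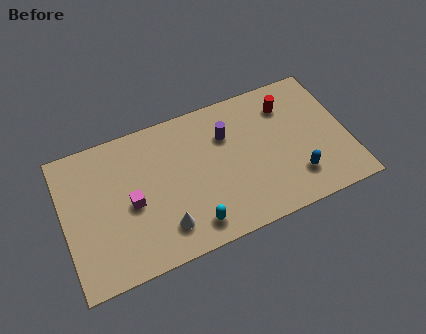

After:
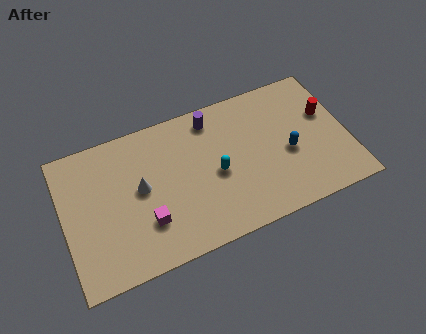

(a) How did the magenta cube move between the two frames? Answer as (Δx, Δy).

(0.6, -1.2)

The magenta cube started near (3.2, 3.4) and ended near (3.8, 2.2).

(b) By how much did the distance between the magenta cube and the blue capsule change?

-0.9

They were about 8.0 units apart before and 7.1 after — 0.9 units closer together.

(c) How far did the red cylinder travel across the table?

2.1

The red cylinder was near (11.0, 5.7) before and (12.8, 4.6) after, so it travelled √(1.8² + 1.1²) ≈ 2.1 units.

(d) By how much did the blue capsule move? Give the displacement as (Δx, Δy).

(-0.2, 1.4)

The blue capsule started near (11.0, 1.8) and ended near (10.8, 3.2).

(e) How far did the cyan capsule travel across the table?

2.6

The cyan capsule was near (5.9, 1.2) before and (7.3, 3.4) after, so it travelled √(1.4² + 2.2²) ≈ 2.6 units.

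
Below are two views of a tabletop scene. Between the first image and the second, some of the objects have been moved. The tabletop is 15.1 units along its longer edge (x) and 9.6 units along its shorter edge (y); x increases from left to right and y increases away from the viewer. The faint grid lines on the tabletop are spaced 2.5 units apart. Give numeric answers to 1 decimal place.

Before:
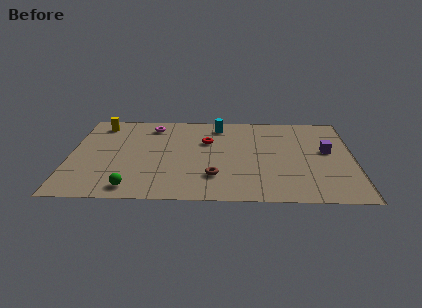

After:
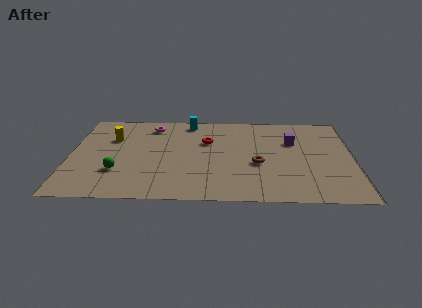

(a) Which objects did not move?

the magenta torus and the red torus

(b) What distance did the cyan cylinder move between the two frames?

1.6

The cyan cylinder was near (7.9, 8.1) before and (6.3, 8.5) after, so it travelled √(1.6² + 0.4²) ≈ 1.6 units.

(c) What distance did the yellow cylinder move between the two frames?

1.7

From (1.5, 8.1) to (2.2, 6.5), the yellow cylinder covered √(0.7² + 1.6²) ≈ 1.7 units.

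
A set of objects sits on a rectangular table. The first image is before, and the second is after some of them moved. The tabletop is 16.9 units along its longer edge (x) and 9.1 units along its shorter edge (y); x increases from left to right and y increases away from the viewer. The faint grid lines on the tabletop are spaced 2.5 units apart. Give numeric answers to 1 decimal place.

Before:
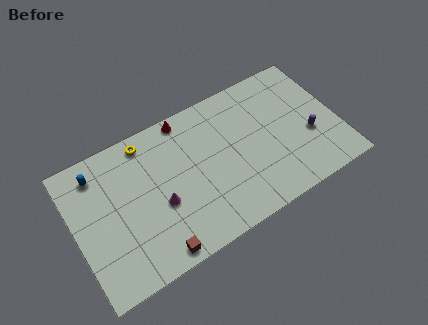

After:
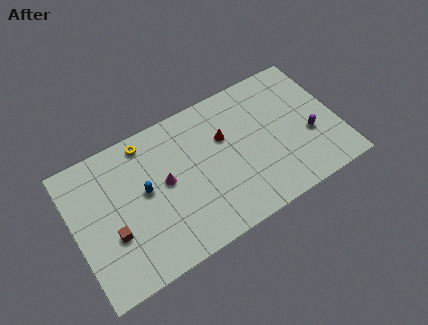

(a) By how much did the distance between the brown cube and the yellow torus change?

-1.6

Before: roughly 7.1 units apart; after: 5.5. That's 1.6 units closer together.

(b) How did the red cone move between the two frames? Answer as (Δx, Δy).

(2.2, -2.4)

The red cone started near (7.6, 8.3) and ended near (9.8, 5.9).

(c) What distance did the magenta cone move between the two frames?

1.3

The magenta cone moved from about (5.3, 3.7) to (5.8, 4.9), a distance of √(0.5² + 1.2²) ≈ 1.3.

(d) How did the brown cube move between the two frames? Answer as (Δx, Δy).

(-2.4, 2.4)

The brown cube started near (4.6, 0.9) and ended near (2.2, 3.3).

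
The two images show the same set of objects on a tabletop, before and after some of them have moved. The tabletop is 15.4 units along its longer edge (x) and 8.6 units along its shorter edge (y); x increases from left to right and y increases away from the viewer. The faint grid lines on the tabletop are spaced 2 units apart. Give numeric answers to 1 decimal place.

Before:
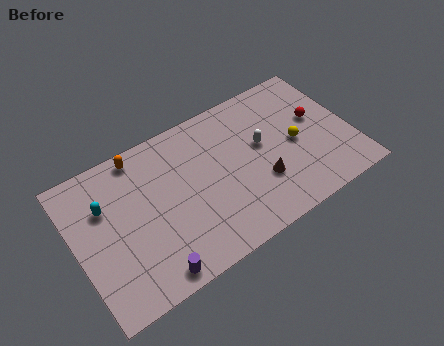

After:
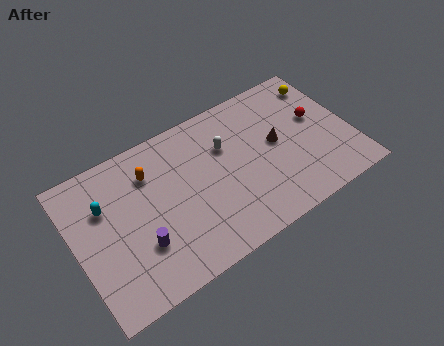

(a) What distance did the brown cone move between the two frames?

2.2

From (10.1, 2.8) to (11.3, 4.6), the brown cone covered √(1.2² + 1.8²) ≈ 2.2 units.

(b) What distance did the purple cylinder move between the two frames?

1.8

The purple cylinder was near (3.6, 0.9) before and (3.3, 2.7) after, so it travelled √(0.3² + 1.8²) ≈ 1.8 units.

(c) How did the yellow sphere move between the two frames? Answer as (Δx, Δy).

(2.1, 2.9)

From the two frames, the yellow sphere sits at roughly (12.3, 4.1) before and (14.4, 7.0) after.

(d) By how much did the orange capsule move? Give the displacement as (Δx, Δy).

(0.4, -1.3)

The orange capsule was at about (4.0, 7.7) and moved to about (4.4, 6.4).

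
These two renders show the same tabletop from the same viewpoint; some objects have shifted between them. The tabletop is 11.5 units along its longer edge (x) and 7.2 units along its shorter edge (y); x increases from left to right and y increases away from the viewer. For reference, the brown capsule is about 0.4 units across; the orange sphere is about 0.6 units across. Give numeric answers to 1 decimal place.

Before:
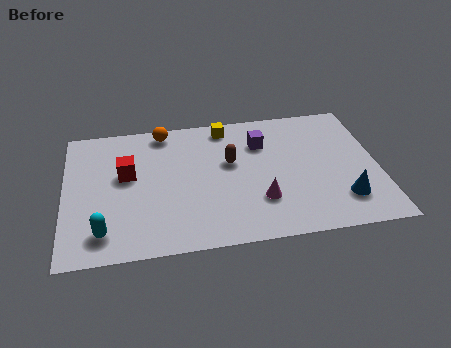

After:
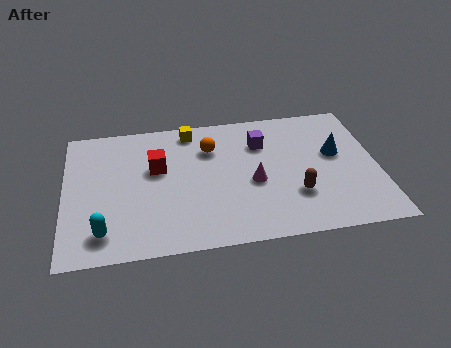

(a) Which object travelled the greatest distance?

the brown capsule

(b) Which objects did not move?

the cyan capsule and the purple cube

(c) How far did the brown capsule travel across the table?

3.1

The brown capsule was near (6.1, 4.3) before and (8.4, 2.2) after, so it travelled √(2.3² + 2.1²) ≈ 3.1 units.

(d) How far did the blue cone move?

2.5

The blue cone was near (10.1, 1.7) before and (10.0, 4.2) after, so it travelled √(0.1² + 2.5²) ≈ 2.5 units.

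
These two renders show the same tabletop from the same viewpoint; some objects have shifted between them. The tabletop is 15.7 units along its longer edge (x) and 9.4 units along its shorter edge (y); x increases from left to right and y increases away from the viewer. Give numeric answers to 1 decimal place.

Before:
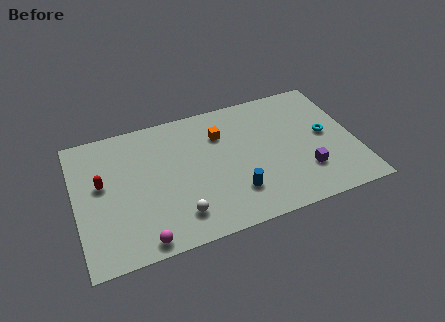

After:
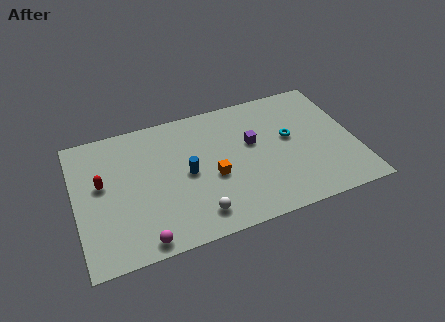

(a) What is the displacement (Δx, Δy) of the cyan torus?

(-2.0, 0.4)

The cyan torus was at about (14.1, 4.9) and moved to about (12.1, 5.3).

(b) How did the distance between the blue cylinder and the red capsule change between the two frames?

-3.0

They were about 7.8 units apart before and 4.8 after — 3.0 units closer together.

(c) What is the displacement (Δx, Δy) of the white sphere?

(1.0, -0.3)

The white sphere started near (5.5, 1.9) and ended near (6.5, 1.6).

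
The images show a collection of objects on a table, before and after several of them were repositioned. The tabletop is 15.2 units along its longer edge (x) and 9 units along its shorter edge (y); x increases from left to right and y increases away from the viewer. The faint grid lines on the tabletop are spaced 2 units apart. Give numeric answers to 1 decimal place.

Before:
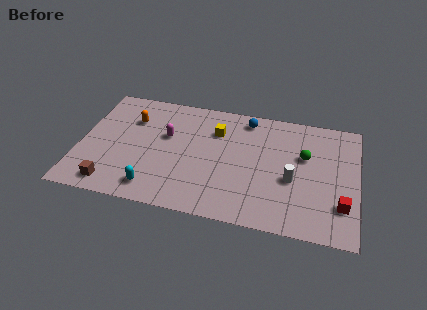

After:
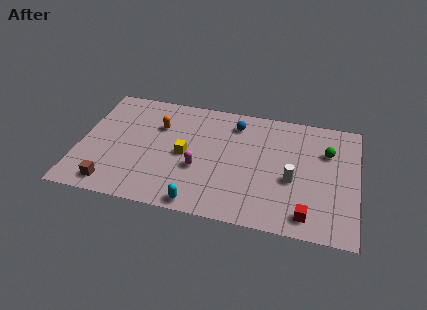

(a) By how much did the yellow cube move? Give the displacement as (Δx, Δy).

(-1.6, -2.2)

The yellow cube was at about (7.4, 6.5) and moved to about (5.8, 4.3).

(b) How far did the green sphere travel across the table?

1.3

The green sphere moved from about (12.3, 5.6) to (13.5, 6.2), a distance of √(1.2² + 0.6²) ≈ 1.3.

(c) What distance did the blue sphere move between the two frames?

0.8

The blue sphere was near (9.0, 7.8) before and (8.4, 7.3) after, so it travelled √(0.6² + 0.5²) ≈ 0.8 units.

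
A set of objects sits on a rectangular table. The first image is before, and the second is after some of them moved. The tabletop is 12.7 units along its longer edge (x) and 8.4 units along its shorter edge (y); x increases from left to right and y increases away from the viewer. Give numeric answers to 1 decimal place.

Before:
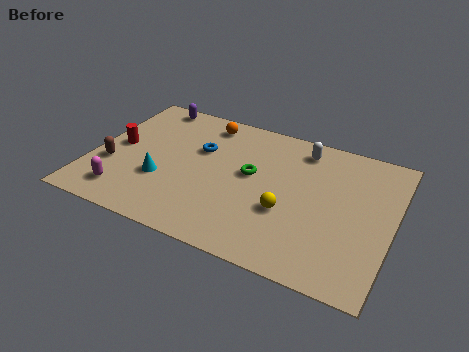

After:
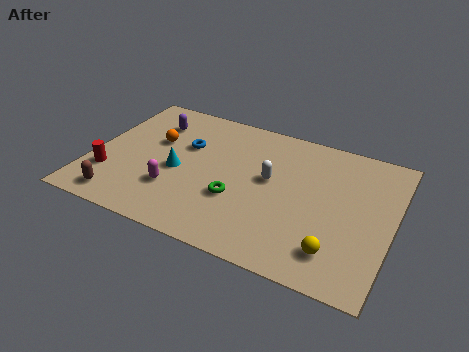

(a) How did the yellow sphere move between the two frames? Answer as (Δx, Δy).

(2.2, -1.4)

The yellow sphere was at about (8.4, 3.1) and moved to about (10.6, 1.7).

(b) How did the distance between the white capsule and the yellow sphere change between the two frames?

+0.3

The distance was about 4.0 in the first image and 4.3 in the second, so they moved 0.3 units further apart.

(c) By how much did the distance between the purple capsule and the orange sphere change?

-1.3

The distance was about 2.5 in the first image and 1.2 in the second, so they moved 1.3 units closer together.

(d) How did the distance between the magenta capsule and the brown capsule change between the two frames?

+0.8

Before: roughly 1.7 units apart; after: 2.5. That's 0.8 units further apart.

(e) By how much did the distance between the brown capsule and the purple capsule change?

+0.6

Before: roughly 4.7 units apart; after: 5.3. That's 0.6 units further apart.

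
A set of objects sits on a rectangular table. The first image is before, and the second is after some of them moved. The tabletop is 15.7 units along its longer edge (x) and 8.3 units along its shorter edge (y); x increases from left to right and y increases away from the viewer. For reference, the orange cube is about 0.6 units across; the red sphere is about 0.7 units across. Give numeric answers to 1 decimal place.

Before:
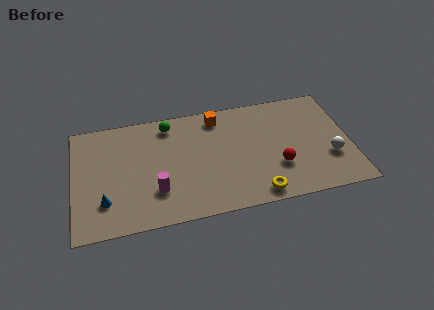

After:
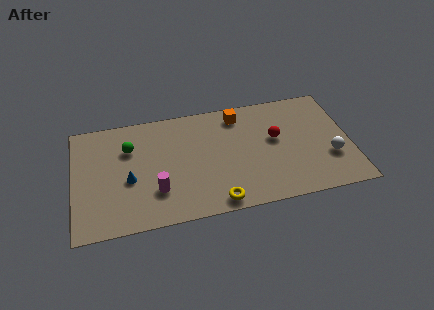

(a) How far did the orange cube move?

1.2

From (8.3, 7.1) to (9.5, 7.0), the orange cube covered √(1.2² + 0.1²) ≈ 1.2 units.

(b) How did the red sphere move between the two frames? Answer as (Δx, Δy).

(0.0, 2.1)

The red sphere was at about (11.5, 2.7) and moved to about (11.5, 4.8).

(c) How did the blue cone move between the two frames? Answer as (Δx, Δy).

(1.4, 1.3)

From the two frames, the blue cone sits at roughly (1.7, 2.2) before and (3.1, 3.5) after.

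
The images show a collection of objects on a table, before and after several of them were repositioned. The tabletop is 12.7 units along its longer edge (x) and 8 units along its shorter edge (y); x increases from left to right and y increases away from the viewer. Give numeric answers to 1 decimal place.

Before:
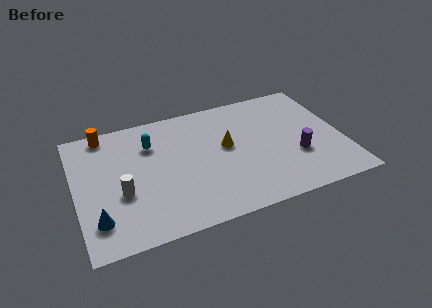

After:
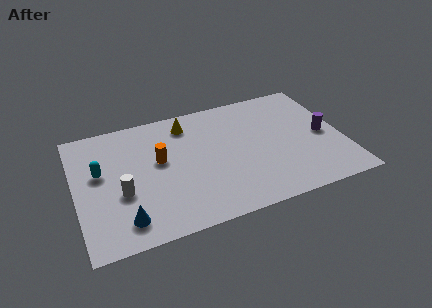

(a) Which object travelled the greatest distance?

the orange cylinder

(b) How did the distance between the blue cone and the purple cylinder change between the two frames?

+0.4

They were about 9.6 units apart before and 10.0 after — 0.4 units further apart.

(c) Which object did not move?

the white cylinder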